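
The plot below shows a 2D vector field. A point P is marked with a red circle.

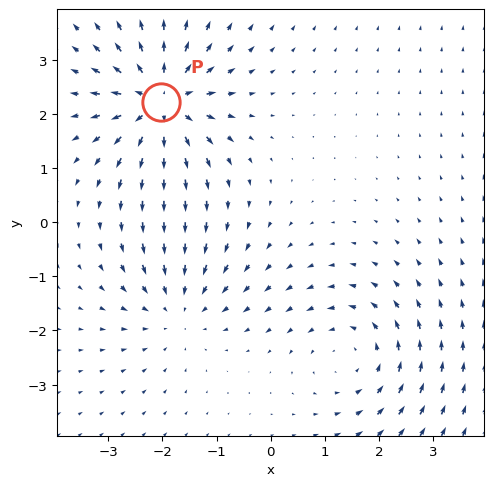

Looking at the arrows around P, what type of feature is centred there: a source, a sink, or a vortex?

At P (-2.0, 2.2) the arrows spread outward. Divergence about +6, curl ≈0 — positive divergence with near-zero curl is a source.

source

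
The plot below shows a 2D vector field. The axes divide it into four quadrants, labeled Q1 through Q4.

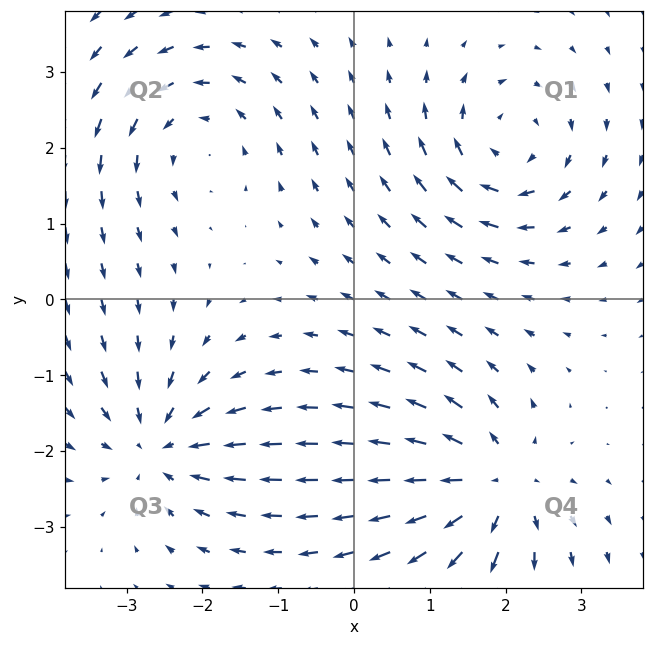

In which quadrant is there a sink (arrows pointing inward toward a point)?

The sink sits at approximately (-2.6, -1.9), which lies in quadrant Q3. The divergence there is about -4, negative as expected for a sink.

Q3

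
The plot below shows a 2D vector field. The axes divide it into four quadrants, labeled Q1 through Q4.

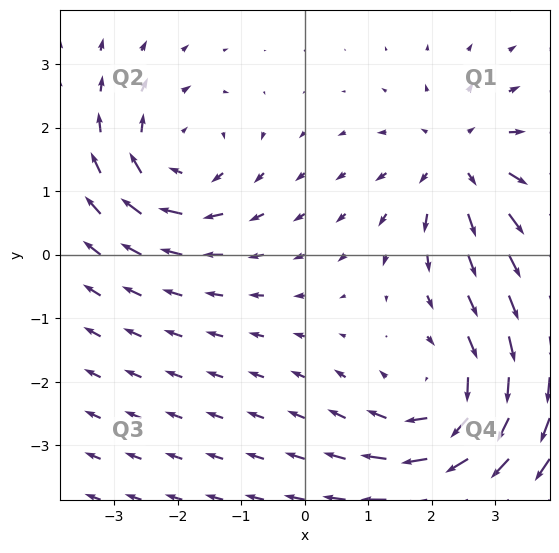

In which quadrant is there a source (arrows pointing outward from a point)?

Q1

The source sits at approximately (2.4, 1.5), which lies in quadrant Q1. The divergence there is about +3, positive as expected for a source.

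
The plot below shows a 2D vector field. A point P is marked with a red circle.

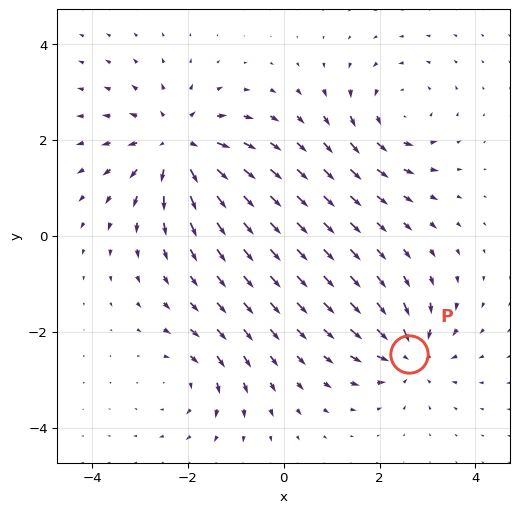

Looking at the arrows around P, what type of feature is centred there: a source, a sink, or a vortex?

sink

At P (2.6, -2.5) the arrows converge inward. Divergence about -4, curl ≈0 — negative divergence with near-zero curl is a sink.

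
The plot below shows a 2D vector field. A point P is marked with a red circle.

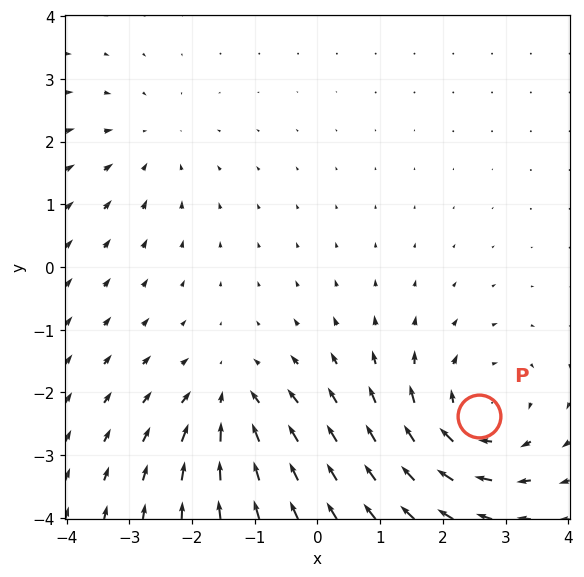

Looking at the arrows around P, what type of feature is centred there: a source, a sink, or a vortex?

At P (2.6, -2.4) the arrows circulate clockwise. Divergence ≈0, curl about -4 — near-zero divergence with nonzero curl is a vortex.

vortex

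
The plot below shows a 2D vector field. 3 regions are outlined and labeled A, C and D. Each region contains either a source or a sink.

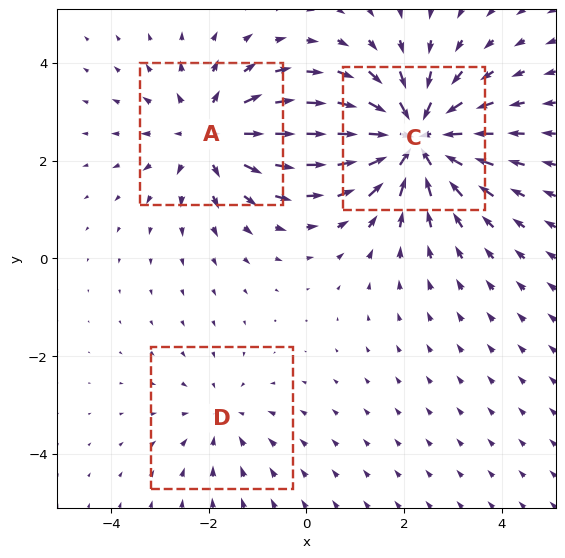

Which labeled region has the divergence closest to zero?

Divergence at each region's feature centre — A: about +3, C: about -5, D: about -2. Region D is closest to zero.

D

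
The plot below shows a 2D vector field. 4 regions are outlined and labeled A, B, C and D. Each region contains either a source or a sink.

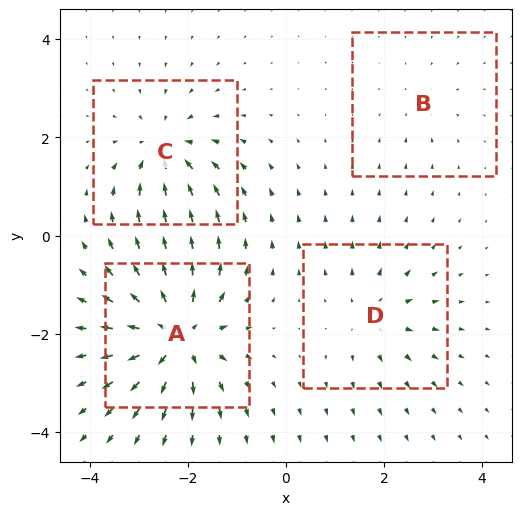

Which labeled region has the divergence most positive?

Divergence at each region's feature centre — A: about +8, B: about -2, C: about -5, D: about +4. Region A is most positive.

A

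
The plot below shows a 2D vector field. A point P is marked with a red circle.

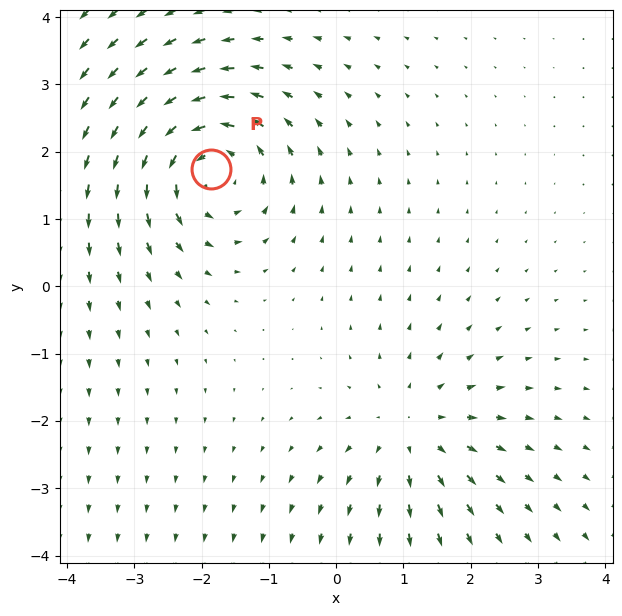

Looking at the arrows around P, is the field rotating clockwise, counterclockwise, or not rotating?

counterclockwise

Near P at (-1.9, 1.7) the arrows circulate counterclockwise. The curl (z-component) there is about +4; positive curl means counterclockwise rotation.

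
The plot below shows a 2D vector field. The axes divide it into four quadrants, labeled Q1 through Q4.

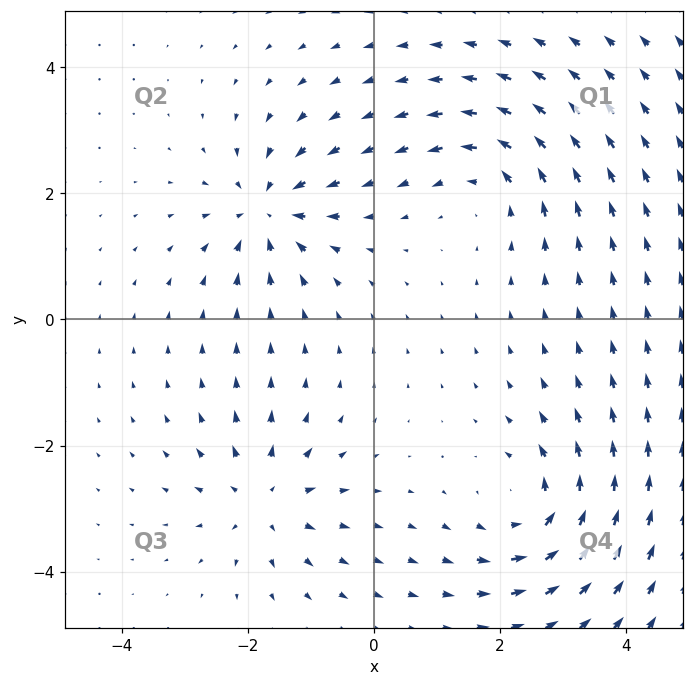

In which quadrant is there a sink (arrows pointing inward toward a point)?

The sink sits at approximately (-1.7, 1.7), which lies in quadrant Q2. The divergence there is about -6, negative as expected for a sink.

Q2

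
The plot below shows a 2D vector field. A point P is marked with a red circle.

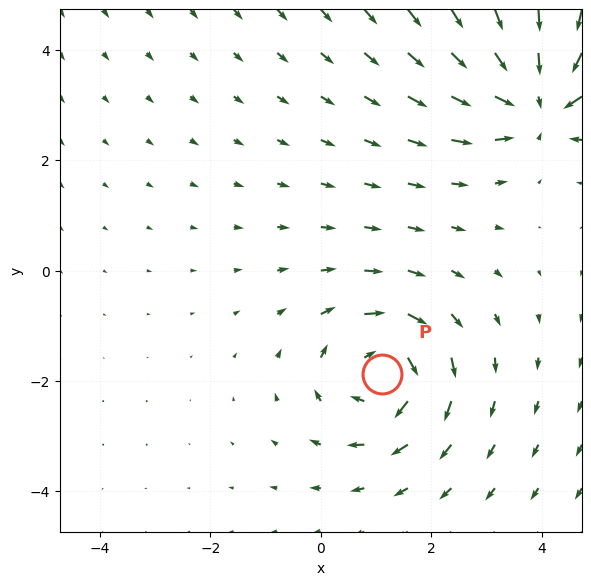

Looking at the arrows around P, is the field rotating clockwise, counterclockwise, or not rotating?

clockwise

Near P at (1.1, -1.9) the arrows circulate clockwise. The curl (z-component) there is about -5; negative curl means clockwise rotation.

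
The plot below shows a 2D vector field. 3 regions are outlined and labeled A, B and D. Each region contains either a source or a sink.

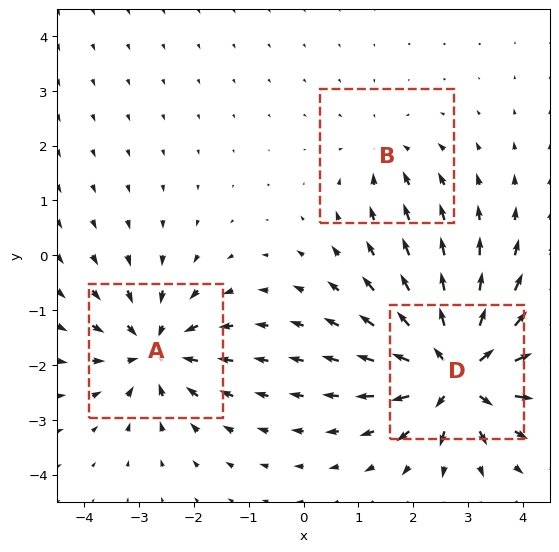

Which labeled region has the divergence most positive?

D

Divergence at each region's feature centre — A: about -4, B: about -2, D: about +6. Region D is most positive.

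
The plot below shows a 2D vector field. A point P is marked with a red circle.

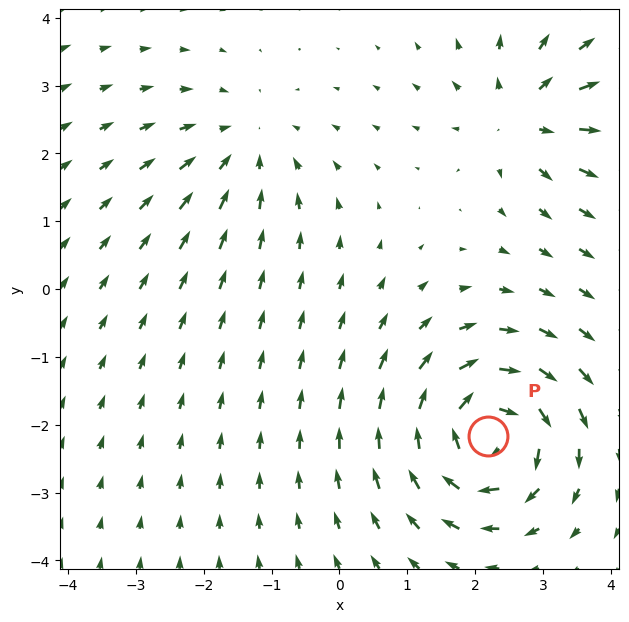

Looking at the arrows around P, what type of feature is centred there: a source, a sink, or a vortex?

At P (2.2, -2.2) the arrows circulate clockwise. Divergence ≈0, curl about -7 — near-zero divergence with nonzero curl is a vortex.

vortex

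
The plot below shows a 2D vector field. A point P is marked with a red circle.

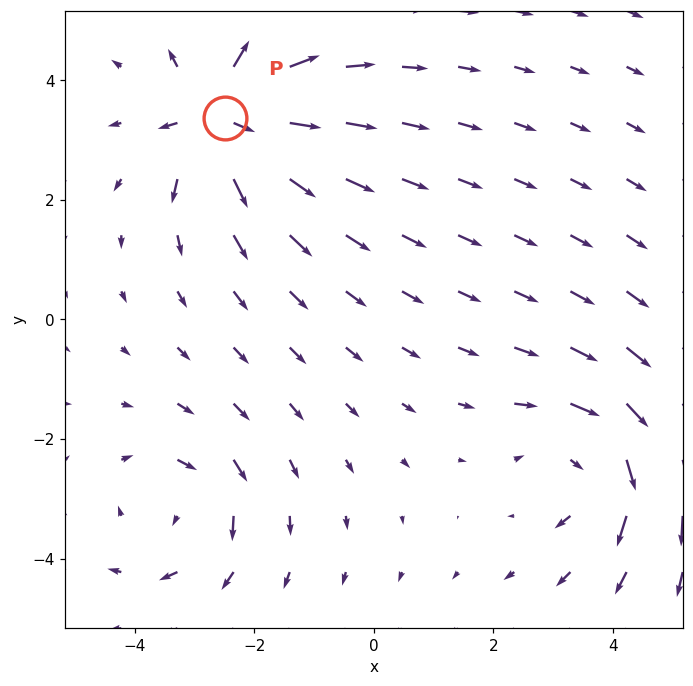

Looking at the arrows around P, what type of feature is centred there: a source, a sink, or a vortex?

At P (-2.5, 3.4) the arrows spread outward. Divergence about +6, curl ≈0 — positive divergence with near-zero curl is a source.

source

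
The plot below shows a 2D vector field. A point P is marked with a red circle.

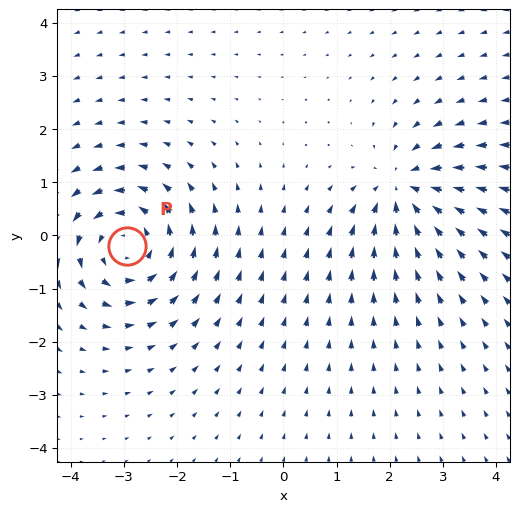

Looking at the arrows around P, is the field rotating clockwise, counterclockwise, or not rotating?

Near P at (-2.9, -0.2) the arrows circulate counterclockwise. The curl (z-component) there is about +4; positive curl means counterclockwise rotation.

counterclockwise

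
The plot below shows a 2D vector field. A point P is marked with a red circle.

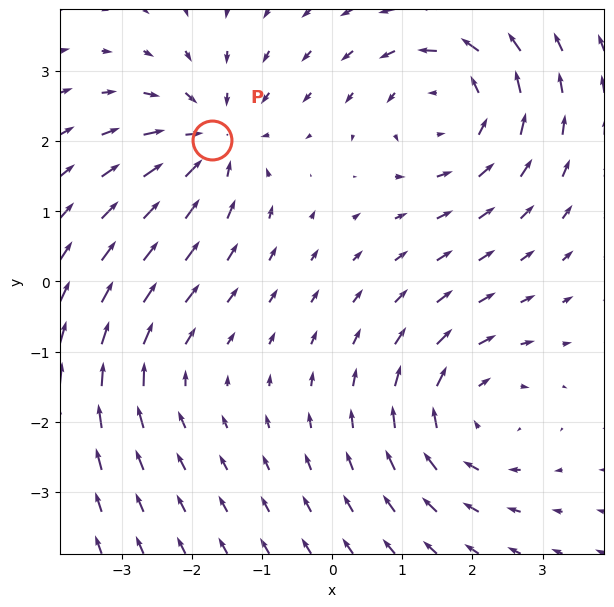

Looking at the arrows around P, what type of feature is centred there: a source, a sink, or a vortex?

sink

At P (-1.7, 2.0) the arrows converge inward. Divergence about -5, curl ≈0 — negative divergence with near-zero curl is a sink.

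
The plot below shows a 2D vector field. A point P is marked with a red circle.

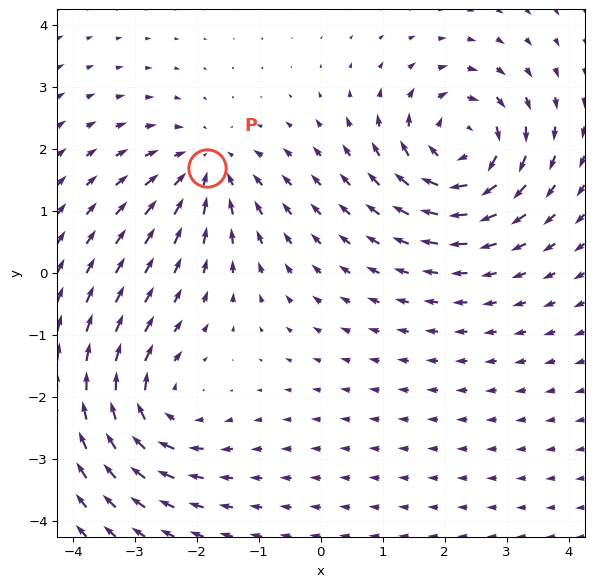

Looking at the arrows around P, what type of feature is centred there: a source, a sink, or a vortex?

sink

At P (-1.8, 1.7) the arrows converge inward. Divergence about -4, curl ≈0 — negative divergence with near-zero curl is a sink.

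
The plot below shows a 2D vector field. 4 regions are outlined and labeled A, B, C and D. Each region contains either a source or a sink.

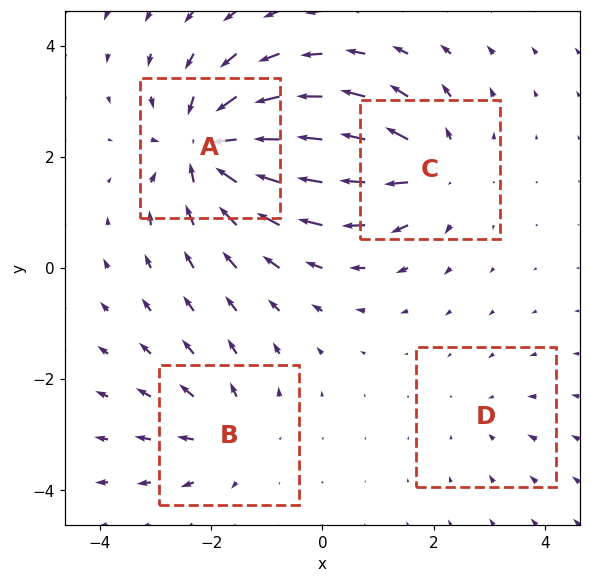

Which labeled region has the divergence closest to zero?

Divergence at each region's feature centre — A: about -7, B: about +4, C: about +5, D: about -2. Region D is closest to zero.

D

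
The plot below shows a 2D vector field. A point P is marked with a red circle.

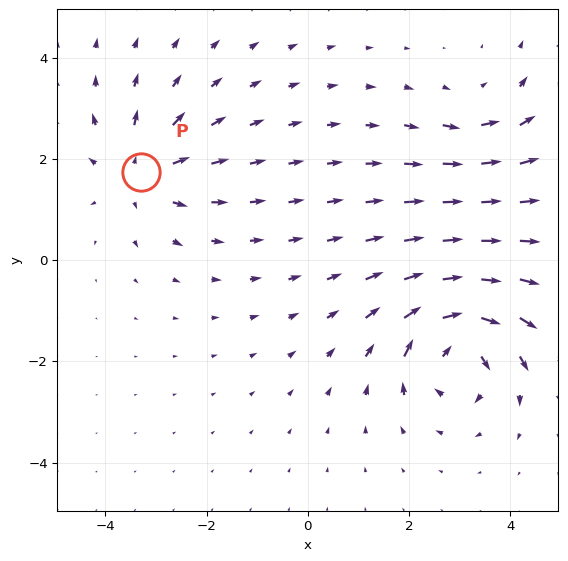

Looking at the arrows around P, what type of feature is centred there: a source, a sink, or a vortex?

At P (-3.3, 1.7) the arrows spread outward. Divergence about +4, curl ≈0 — positive divergence with near-zero curl is a source.

source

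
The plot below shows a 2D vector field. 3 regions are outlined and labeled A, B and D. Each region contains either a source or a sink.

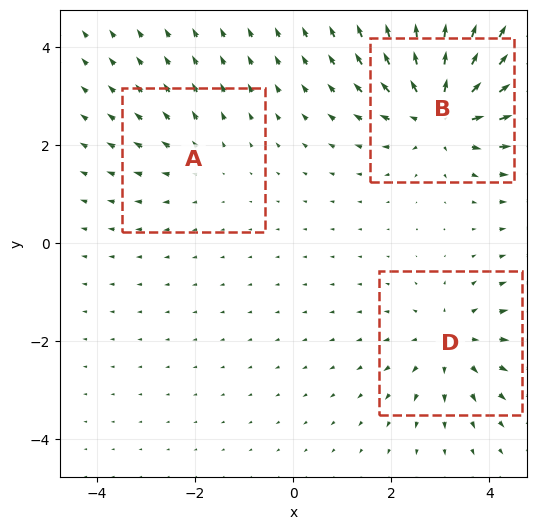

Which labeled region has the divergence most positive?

Divergence at each region's feature centre — A: about +2, B: about +5, D: about +3. Region B is most positive.

B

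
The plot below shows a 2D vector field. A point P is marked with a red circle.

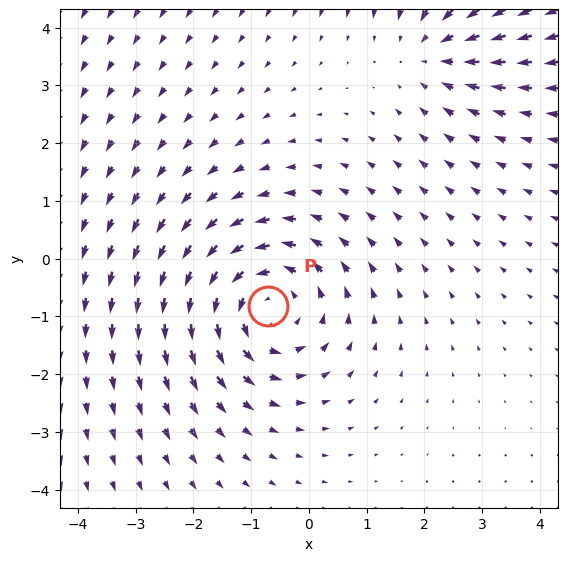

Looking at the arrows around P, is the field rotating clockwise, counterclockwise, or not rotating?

Near P at (-0.7, -0.8) the arrows circulate counterclockwise. The curl (z-component) there is about +4; positive curl means counterclockwise rotation.

counterclockwise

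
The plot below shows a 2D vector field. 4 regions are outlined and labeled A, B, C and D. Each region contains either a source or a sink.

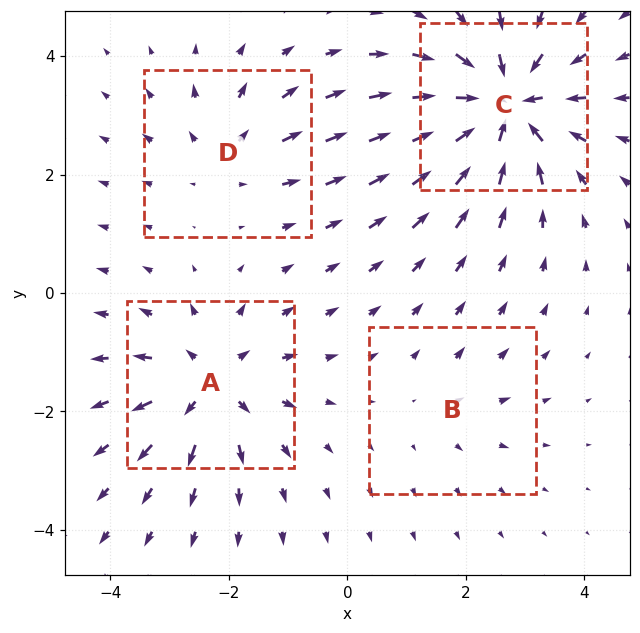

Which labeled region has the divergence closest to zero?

B

Divergence at each region's feature centre — A: about +5, B: about +2, C: about -8, D: about +3. Region B is closest to zero.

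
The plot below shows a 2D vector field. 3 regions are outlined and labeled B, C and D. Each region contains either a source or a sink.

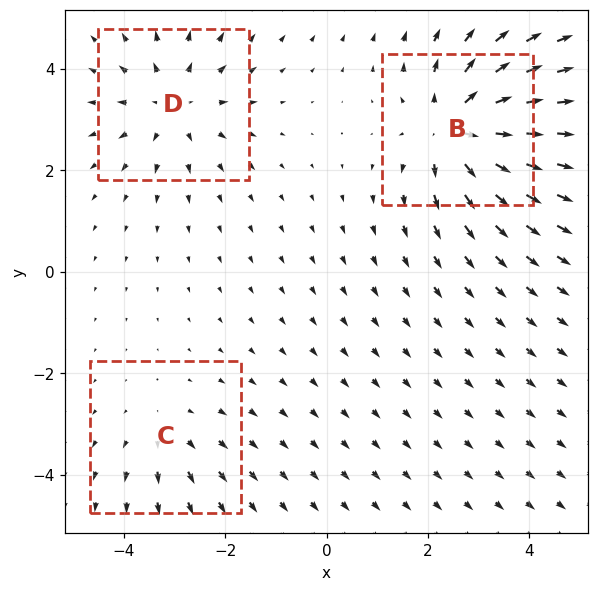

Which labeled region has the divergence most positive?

Divergence at each region's feature centre — B: about +5, C: about +2, D: about +3. Region B is most positive.

B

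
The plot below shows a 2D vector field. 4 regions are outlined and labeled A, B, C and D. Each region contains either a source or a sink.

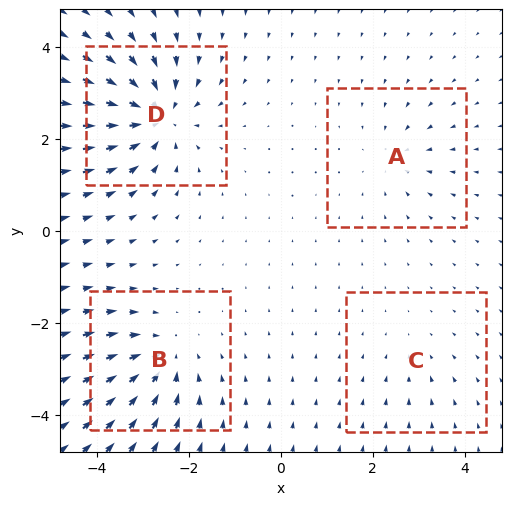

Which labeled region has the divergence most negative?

Divergence at each region's feature centre — A: about -3, B: about -5, C: about -2, D: about -8. Region D is most negative.

D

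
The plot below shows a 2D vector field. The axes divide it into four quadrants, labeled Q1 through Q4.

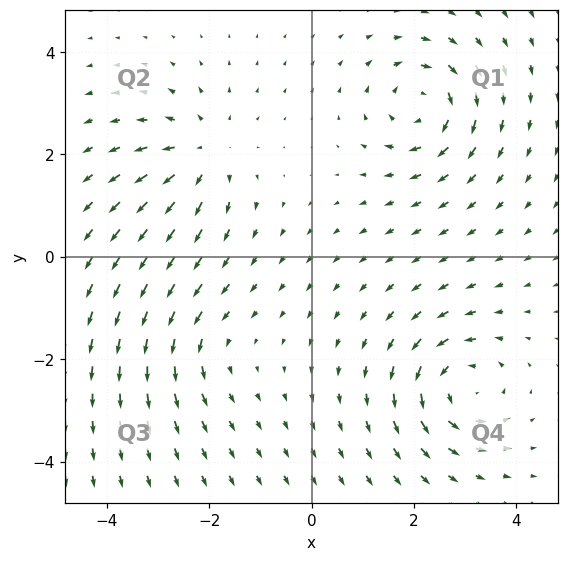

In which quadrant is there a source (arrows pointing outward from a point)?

Q2

The source sits at approximately (-2.1, 2.0), which lies in quadrant Q2. The divergence there is about +4, positive as expected for a source.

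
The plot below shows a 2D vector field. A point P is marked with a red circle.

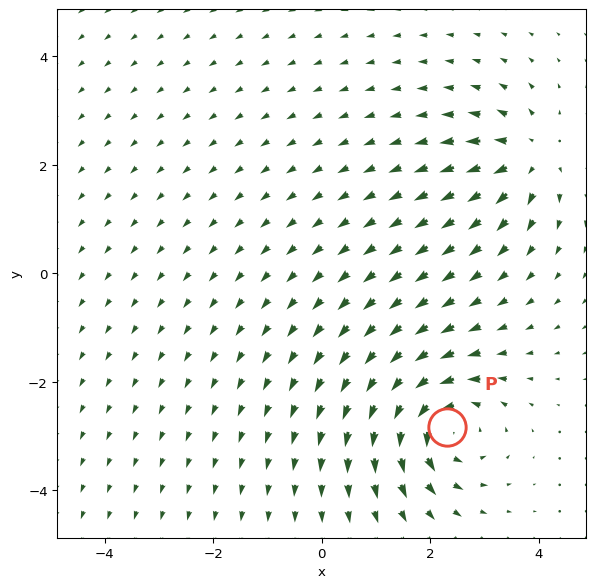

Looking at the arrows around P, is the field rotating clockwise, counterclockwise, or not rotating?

counterclockwise

Near P at (2.3, -2.8) the arrows circulate counterclockwise. The curl (z-component) there is about +6; positive curl means counterclockwise rotation.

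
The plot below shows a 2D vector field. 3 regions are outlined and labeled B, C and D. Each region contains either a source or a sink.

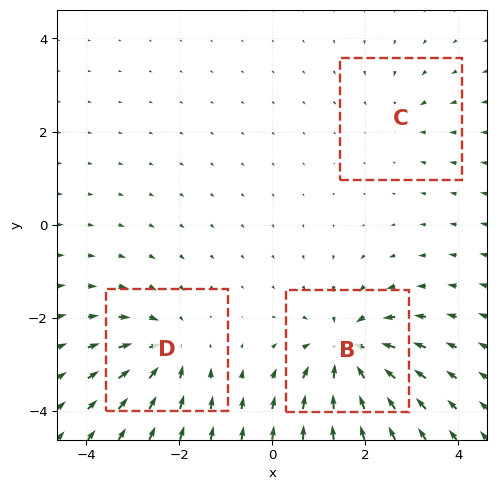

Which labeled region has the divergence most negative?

B

Divergence at each region's feature centre — B: about -5, C: about -2, D: about -4. Region B is most negative.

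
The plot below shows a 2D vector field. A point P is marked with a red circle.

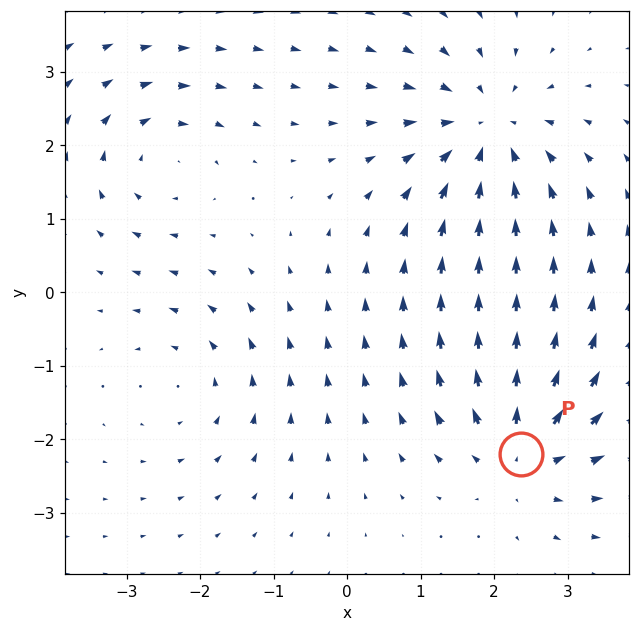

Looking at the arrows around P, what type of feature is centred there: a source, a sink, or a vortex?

At P (2.4, -2.2) the arrows spread outward. Divergence about +5, curl ≈0 — positive divergence with near-zero curl is a source.

source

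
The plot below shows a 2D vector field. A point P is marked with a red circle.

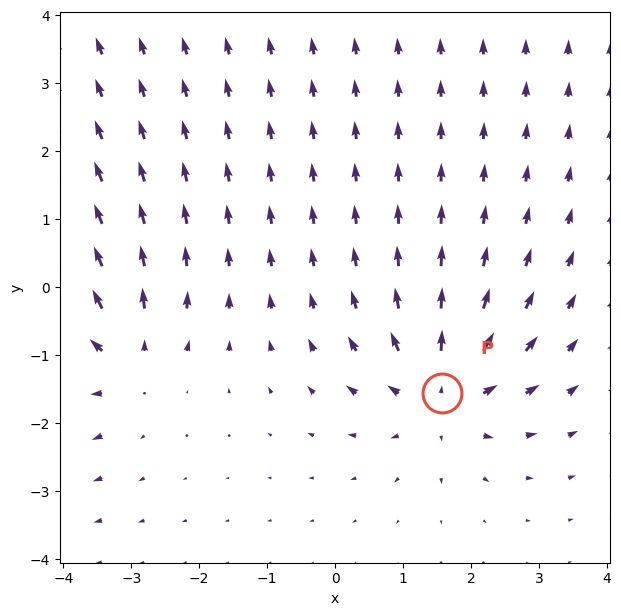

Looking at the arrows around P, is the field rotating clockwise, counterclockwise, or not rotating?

not rotating

Near P at (1.6, -1.5) the arrows show no circulation. The curl there is ≈0.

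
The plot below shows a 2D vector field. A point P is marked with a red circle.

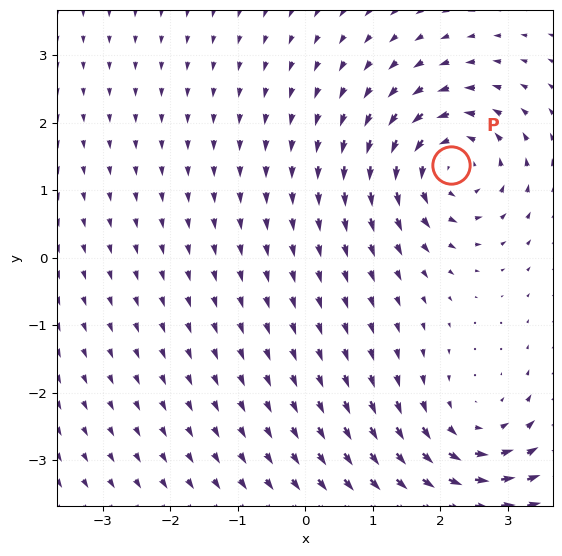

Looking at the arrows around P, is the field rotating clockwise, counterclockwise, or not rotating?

Near P at (2.2, 1.4) the arrows circulate counterclockwise. The curl (z-component) there is about +6; positive curl means counterclockwise rotation.

counterclockwise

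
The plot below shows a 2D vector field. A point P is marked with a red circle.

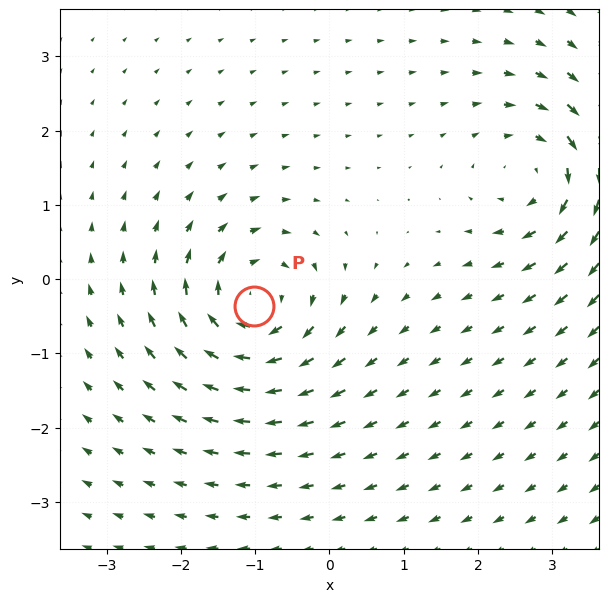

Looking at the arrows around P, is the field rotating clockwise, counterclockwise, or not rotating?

clockwise

Near P at (-1.0, -0.4) the arrows circulate clockwise. The curl (z-component) there is about -6; negative curl means clockwise rotation.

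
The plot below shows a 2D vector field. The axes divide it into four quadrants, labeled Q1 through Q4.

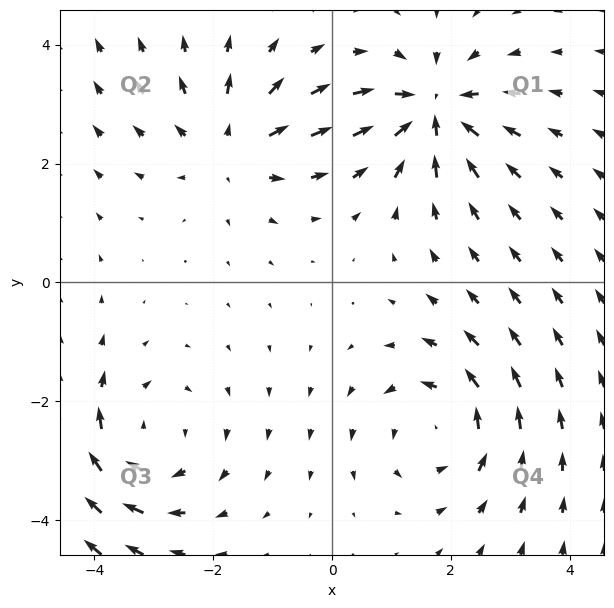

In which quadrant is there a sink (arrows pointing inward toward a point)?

Q1

The sink sits at approximately (1.7, 2.9), which lies in quadrant Q1. The divergence there is about -5, negative as expected for a sink.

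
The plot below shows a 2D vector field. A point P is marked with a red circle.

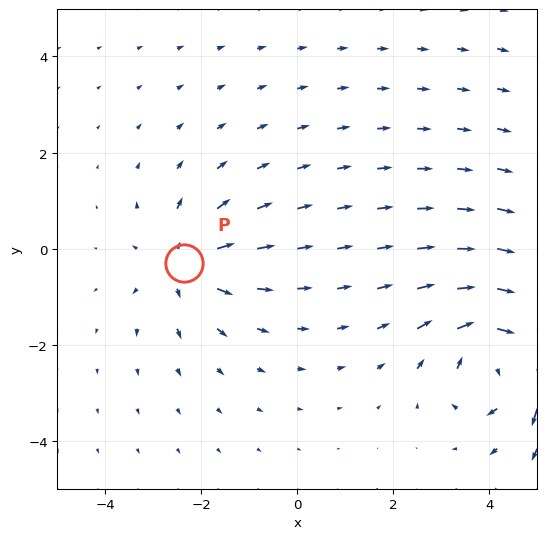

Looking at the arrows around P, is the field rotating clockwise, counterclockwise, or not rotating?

not rotating

Near P at (-2.4, -0.3) the arrows show no circulation. The curl there is ≈0.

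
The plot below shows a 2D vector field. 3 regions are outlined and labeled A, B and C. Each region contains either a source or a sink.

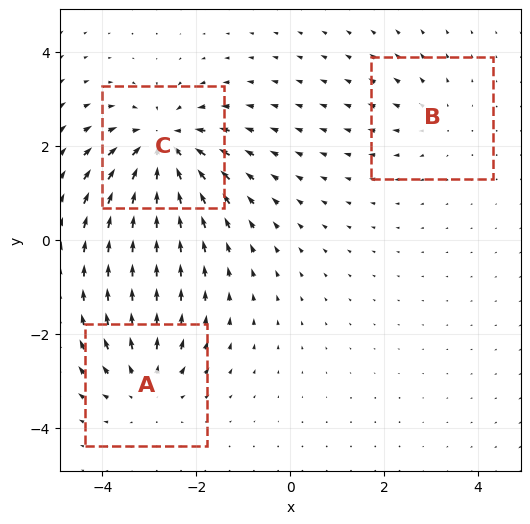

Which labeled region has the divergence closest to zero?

Divergence at each region's feature centre — A: about +3, B: about +2, C: about -5. Region B is closest to zero.

B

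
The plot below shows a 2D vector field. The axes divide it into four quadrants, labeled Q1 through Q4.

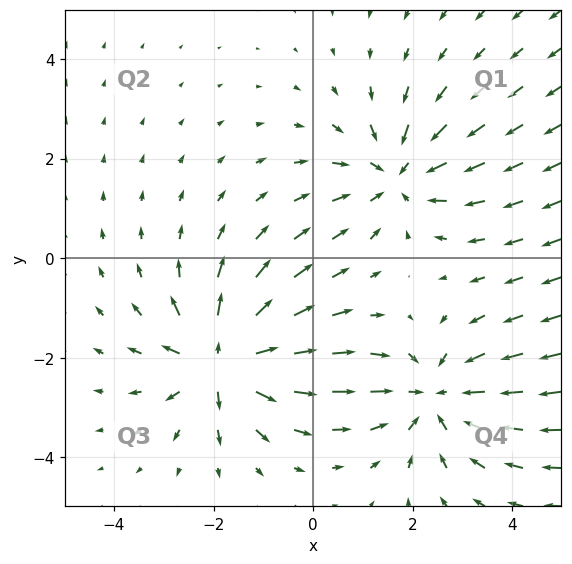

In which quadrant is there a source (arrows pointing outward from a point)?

The source sits at approximately (-1.8, -2.1), which lies in quadrant Q3. The divergence there is about +7, positive as expected for a source.

Q3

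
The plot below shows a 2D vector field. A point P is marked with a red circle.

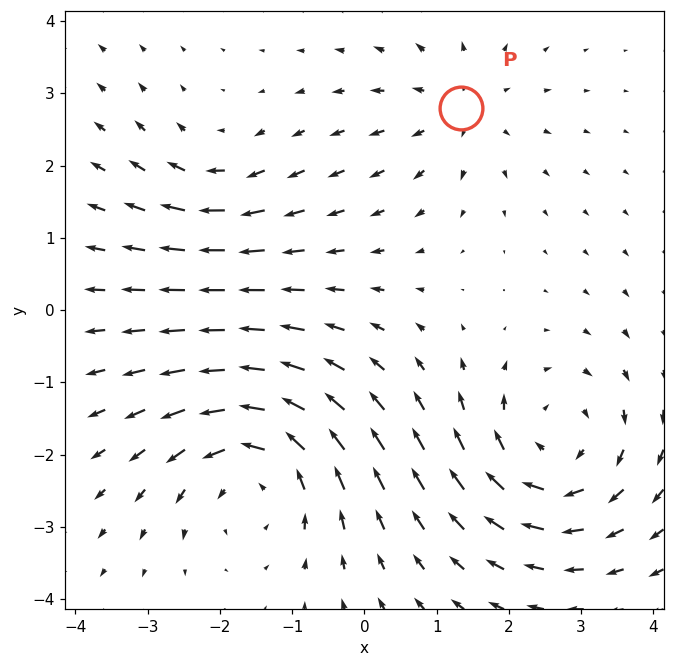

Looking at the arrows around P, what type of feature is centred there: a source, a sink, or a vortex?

At P (1.3, 2.8) the arrows spread outward. Divergence about +3, curl ≈0 — positive divergence with near-zero curl is a source.

source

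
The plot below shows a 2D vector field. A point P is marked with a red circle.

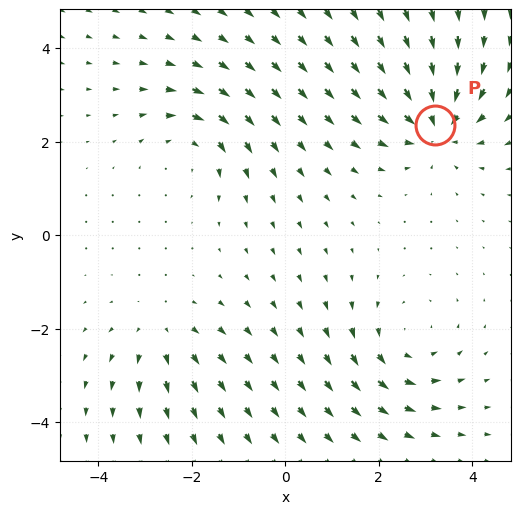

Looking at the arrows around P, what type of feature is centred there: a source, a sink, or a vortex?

At P (3.2, 2.4) the arrows converge inward. Divergence about -5, curl ≈0 — negative divergence with near-zero curl is a sink.

sink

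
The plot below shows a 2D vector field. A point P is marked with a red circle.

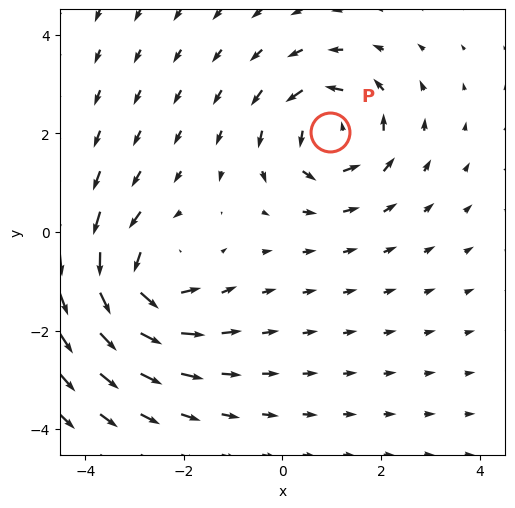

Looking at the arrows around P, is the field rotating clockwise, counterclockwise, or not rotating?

Near P at (1.0, 2.0) the arrows circulate counterclockwise. The curl (z-component) there is about +5; positive curl means counterclockwise rotation.

counterclockwise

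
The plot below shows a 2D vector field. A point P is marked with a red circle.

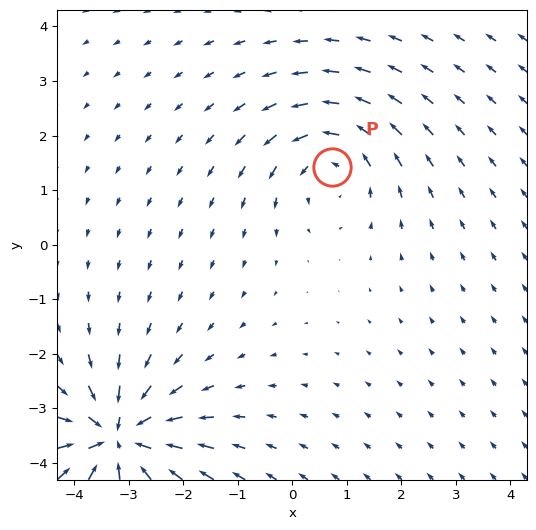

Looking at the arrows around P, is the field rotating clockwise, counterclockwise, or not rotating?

Near P at (0.7, 1.4) the arrows circulate counterclockwise. The curl (z-component) there is about +3; positive curl means counterclockwise rotation.

counterclockwise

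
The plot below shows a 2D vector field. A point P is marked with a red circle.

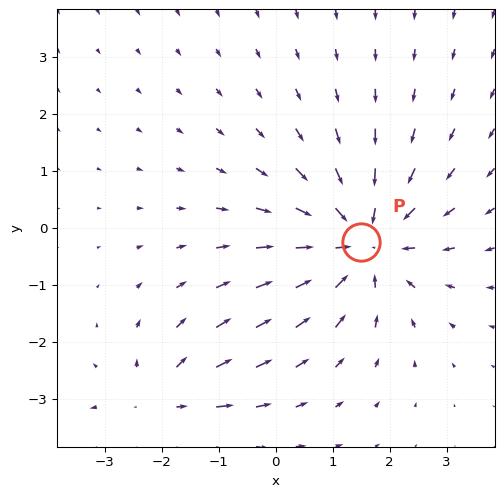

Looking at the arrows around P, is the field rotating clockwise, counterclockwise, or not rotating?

not rotating

Near P at (1.5, -0.2) the arrows show no circulation. The curl there is ≈0.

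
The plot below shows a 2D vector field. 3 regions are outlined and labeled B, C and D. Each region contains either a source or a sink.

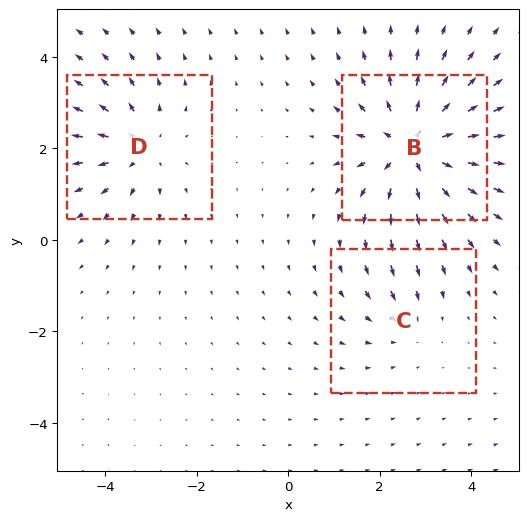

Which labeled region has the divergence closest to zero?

Divergence at each region's feature centre — B: about +5, C: about -2, D: about +3. Region C is closest to zero.

C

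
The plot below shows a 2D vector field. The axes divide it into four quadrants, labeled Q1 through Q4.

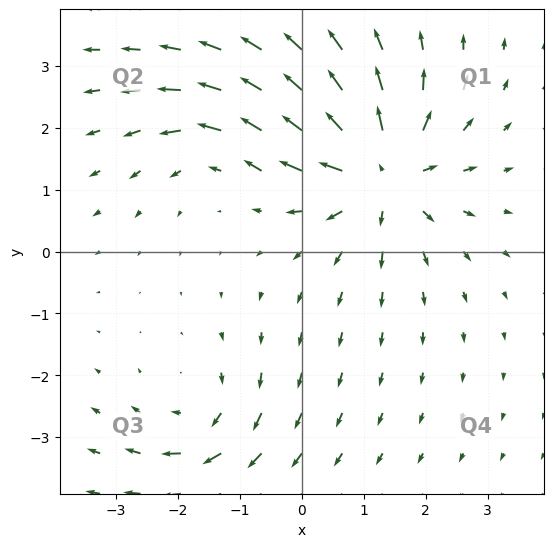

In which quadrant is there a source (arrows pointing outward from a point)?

The source sits at approximately (1.3, 1.3), which lies in quadrant Q1. The divergence there is about +5, positive as expected for a source.

Q1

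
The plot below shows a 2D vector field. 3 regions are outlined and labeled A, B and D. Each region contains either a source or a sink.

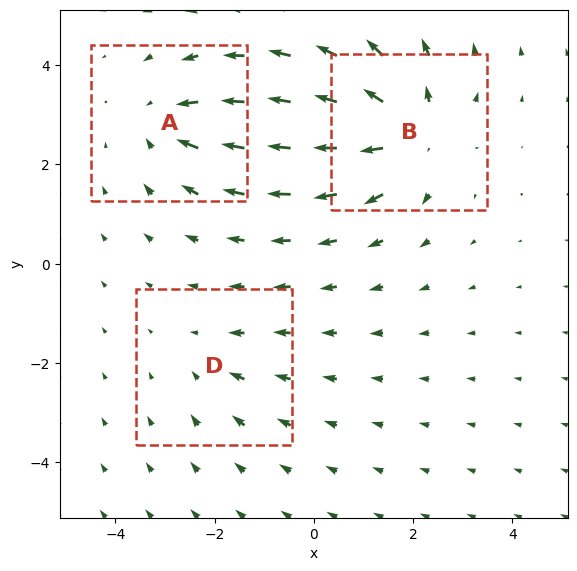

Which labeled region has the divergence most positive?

Divergence at each region's feature centre — A: about -3, B: about +4, D: about -2. Region B is most positive.

B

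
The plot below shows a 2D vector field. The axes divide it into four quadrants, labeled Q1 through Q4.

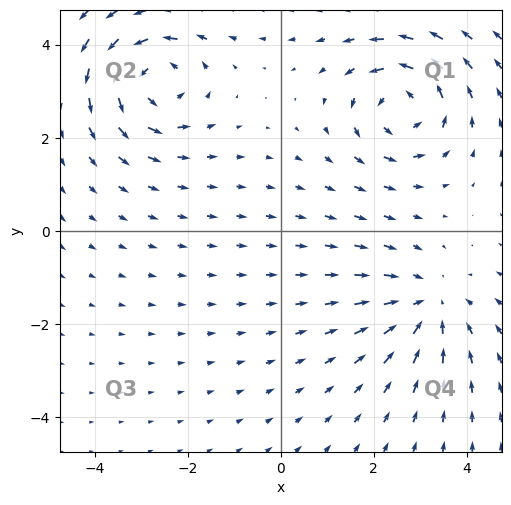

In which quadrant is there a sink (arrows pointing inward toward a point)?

The sink sits at approximately (3.2, -1.6), which lies in quadrant Q4. The divergence there is about -3, negative as expected for a sink.

Q4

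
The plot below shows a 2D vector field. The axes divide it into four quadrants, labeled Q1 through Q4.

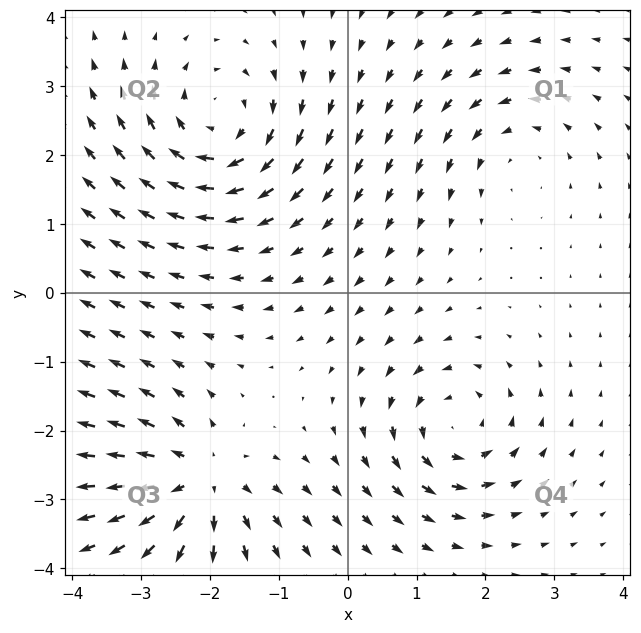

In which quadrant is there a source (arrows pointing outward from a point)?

Q3

The source sits at approximately (-2.2, -2.7), which lies in quadrant Q3. The divergence there is about +5, positive as expected for a source.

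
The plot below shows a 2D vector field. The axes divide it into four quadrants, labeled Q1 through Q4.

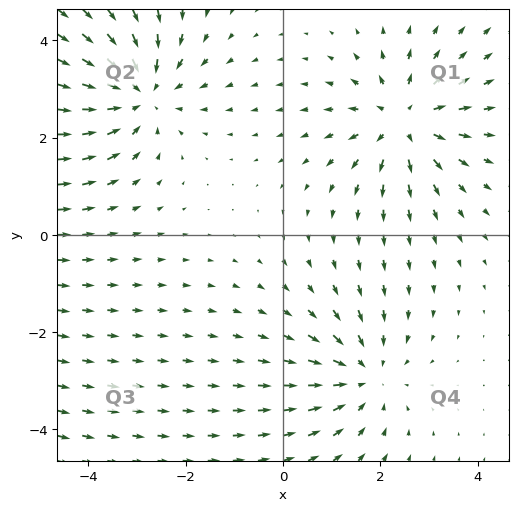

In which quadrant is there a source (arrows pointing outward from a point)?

Q1

The source sits at approximately (2.5, 2.3), which lies in quadrant Q1. The divergence there is about +4, positive as expected for a source.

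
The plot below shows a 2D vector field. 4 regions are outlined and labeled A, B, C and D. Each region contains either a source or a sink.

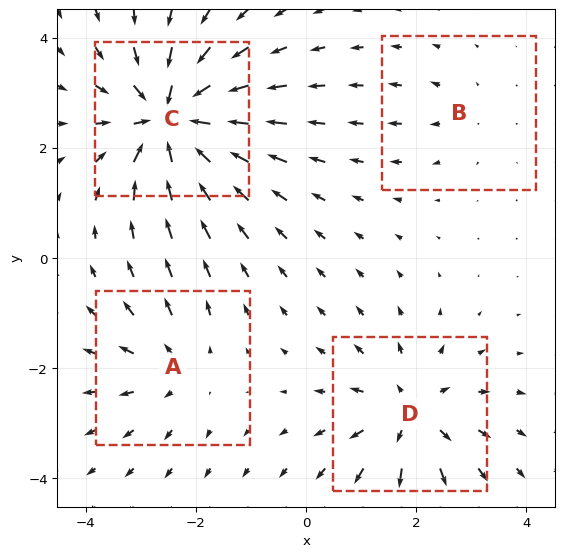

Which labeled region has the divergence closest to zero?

B

Divergence at each region's feature centre — A: about +4, B: about +2, C: about -8, D: about +5. Region B is closest to zero.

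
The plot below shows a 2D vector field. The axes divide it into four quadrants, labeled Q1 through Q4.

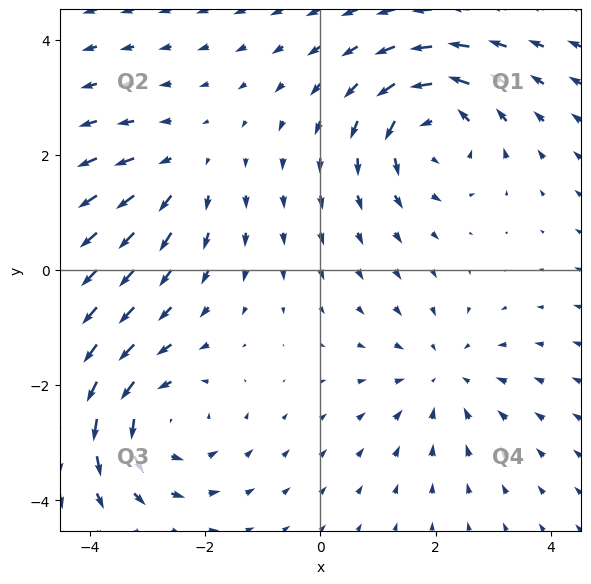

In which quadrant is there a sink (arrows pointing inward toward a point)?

Q4

The sink sits at approximately (2.1, -1.8), which lies in quadrant Q4. The divergence there is about -3, negative as expected for a sink.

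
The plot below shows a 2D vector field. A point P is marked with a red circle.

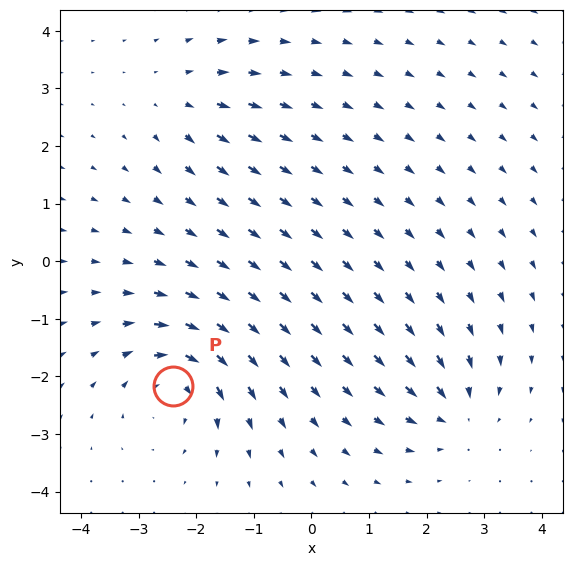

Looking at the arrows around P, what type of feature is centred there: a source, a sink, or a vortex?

vortex

At P (-2.4, -2.2) the arrows circulate clockwise. Divergence ≈0, curl about -6 — near-zero divergence with nonzero curl is a vortex.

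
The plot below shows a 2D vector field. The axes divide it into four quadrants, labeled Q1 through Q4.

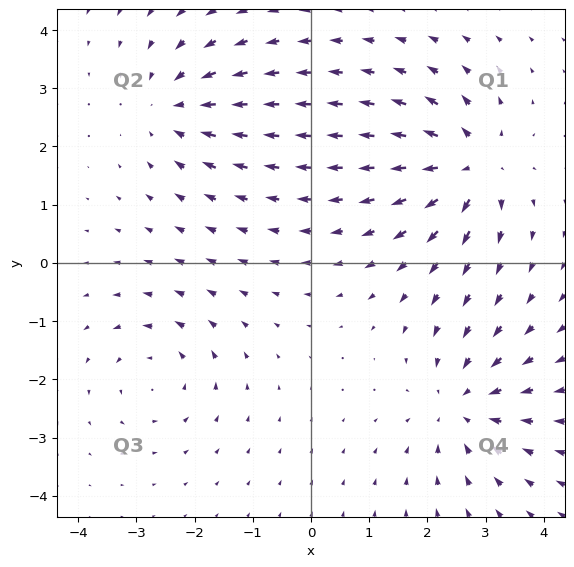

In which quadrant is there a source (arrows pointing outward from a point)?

Q1

The source sits at approximately (2.7, 1.7), which lies in quadrant Q1. The divergence there is about +5, positive as expected for a source.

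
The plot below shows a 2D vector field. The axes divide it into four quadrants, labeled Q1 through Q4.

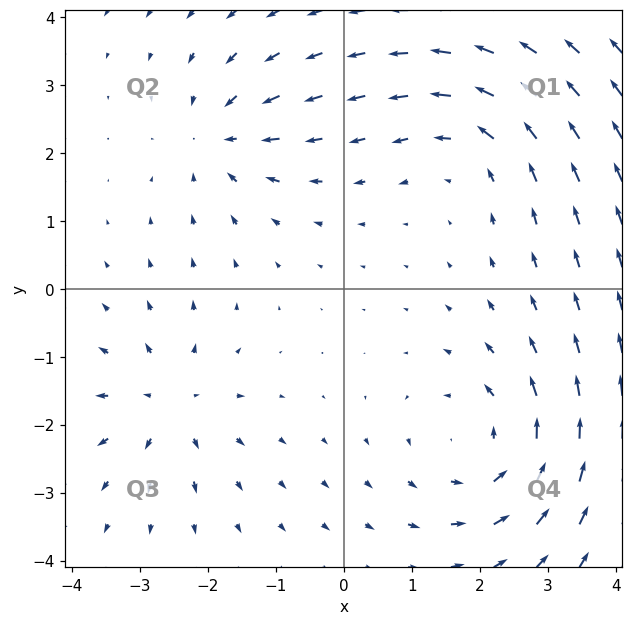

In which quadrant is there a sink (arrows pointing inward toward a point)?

Q2

The sink sits at approximately (-1.8, 2.2), which lies in quadrant Q2. The divergence there is about -4, negative as expected for a sink.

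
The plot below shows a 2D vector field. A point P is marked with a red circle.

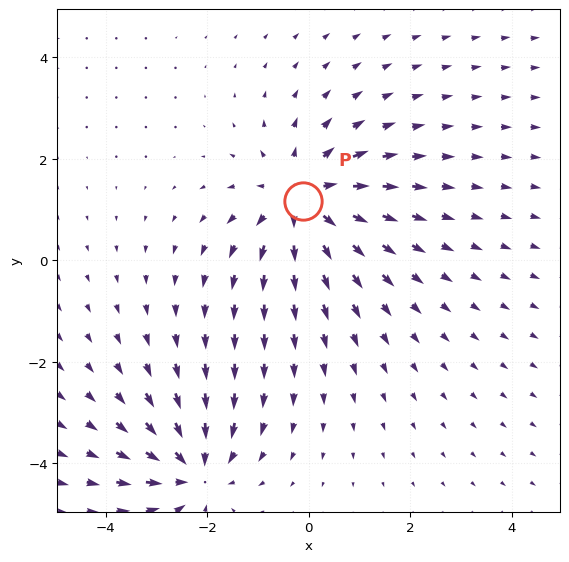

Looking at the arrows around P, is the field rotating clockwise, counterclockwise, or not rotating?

Near P at (-0.1, 1.2) the arrows show no circulation. The curl there is ≈0.

not rotating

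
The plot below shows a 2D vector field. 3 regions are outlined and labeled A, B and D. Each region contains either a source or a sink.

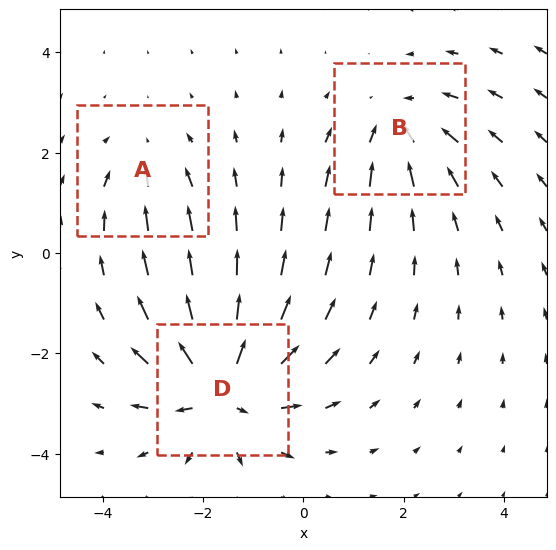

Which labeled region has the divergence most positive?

D

Divergence at each region's feature centre — A: about -2, B: about -3, D: about +5. Region D is most positive.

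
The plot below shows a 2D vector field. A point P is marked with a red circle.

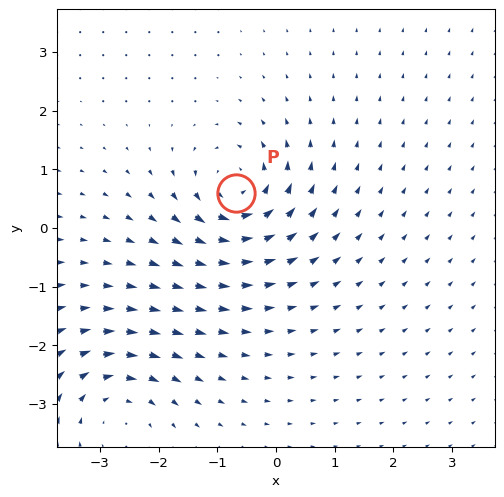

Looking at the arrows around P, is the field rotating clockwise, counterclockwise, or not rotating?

Near P at (-0.7, 0.6) the arrows circulate counterclockwise. The curl (z-component) there is about +5; positive curl means counterclockwise rotation.

counterclockwise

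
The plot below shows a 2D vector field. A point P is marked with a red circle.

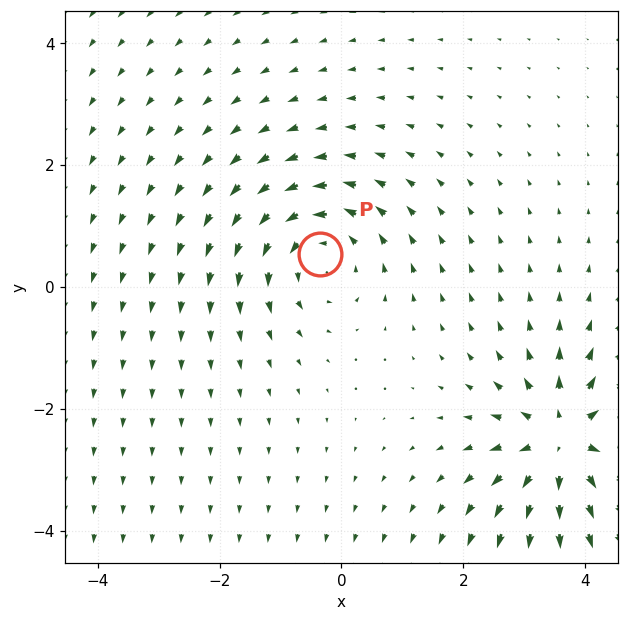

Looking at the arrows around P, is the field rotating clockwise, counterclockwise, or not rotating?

counterclockwise

Near P at (-0.4, 0.5) the arrows circulate counterclockwise. The curl (z-component) there is about +3; positive curl means counterclockwise rotation.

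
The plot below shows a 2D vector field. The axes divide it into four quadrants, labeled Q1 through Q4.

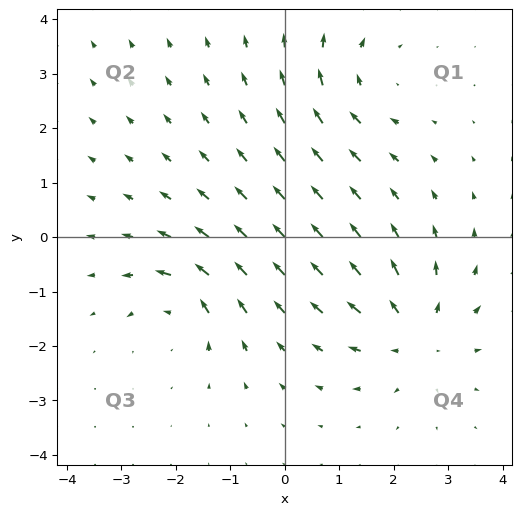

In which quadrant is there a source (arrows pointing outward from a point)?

Q4

The source sits at approximately (2.4, -1.8), which lies in quadrant Q4. The divergence there is about +3, positive as expected for a source.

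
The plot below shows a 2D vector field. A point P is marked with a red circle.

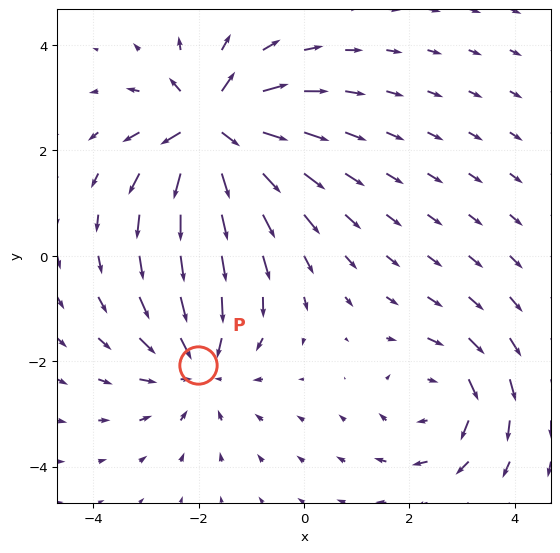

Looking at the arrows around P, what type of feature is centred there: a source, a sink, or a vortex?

sink

At P (-2.0, -2.1) the arrows converge inward. Divergence about -3, curl ≈0 — negative divergence with near-zero curl is a sink.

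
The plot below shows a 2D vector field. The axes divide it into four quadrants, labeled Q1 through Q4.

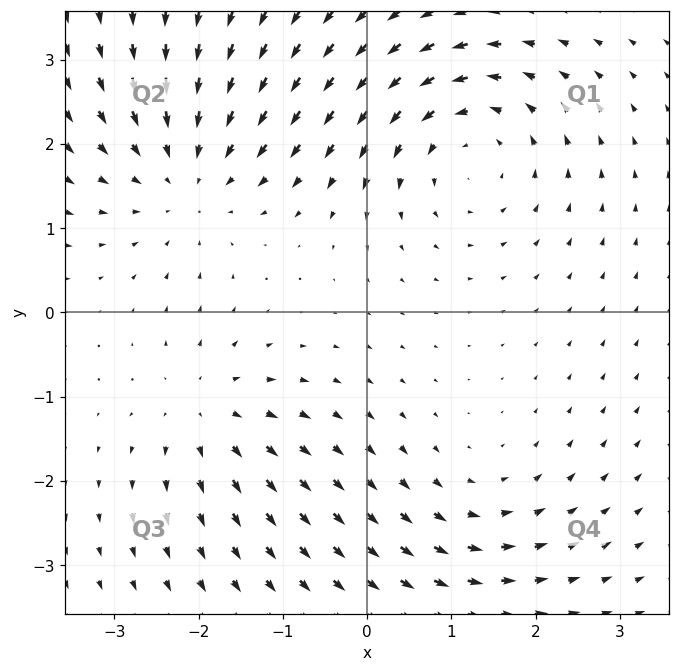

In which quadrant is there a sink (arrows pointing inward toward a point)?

Q2

The sink sits at approximately (-2.1, 1.6), which lies in quadrant Q2. The divergence there is about -4, negative as expected for a sink.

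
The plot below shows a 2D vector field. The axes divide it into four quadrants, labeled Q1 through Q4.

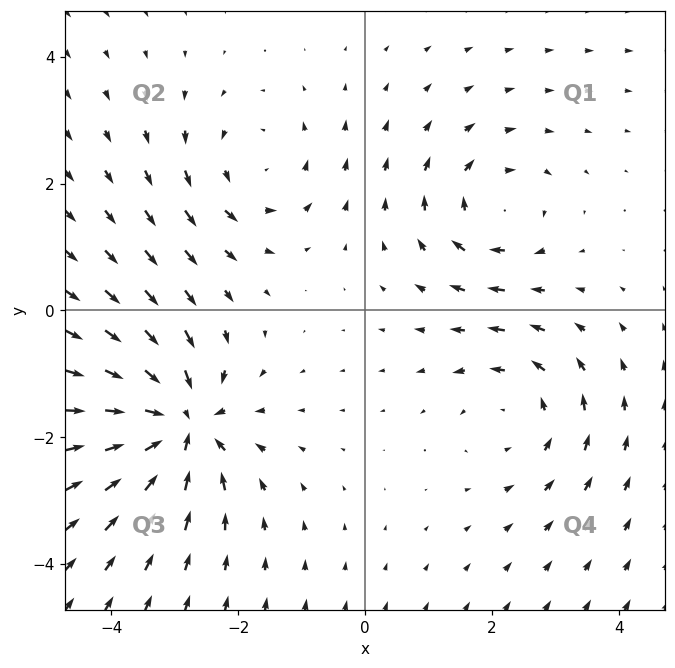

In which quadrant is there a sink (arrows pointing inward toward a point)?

Q3

The sink sits at approximately (-2.9, -1.8), which lies in quadrant Q3. The divergence there is about -6, negative as expected for a sink.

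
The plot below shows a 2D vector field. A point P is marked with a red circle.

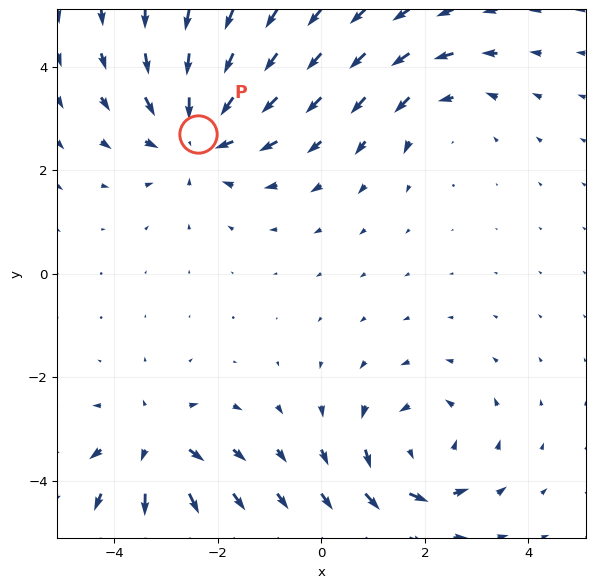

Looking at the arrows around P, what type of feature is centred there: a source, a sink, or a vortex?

sink

At P (-2.4, 2.7) the arrows converge inward. Divergence about -4, curl ≈0 — negative divergence with near-zero curl is a sink.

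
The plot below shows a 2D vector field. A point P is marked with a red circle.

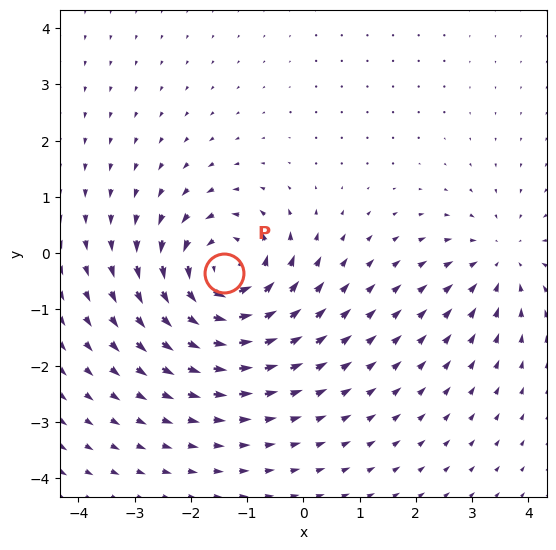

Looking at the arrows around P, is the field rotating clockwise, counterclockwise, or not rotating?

counterclockwise

Near P at (-1.4, -0.4) the arrows circulate counterclockwise. The curl (z-component) there is about +5; positive curl means counterclockwise rotation.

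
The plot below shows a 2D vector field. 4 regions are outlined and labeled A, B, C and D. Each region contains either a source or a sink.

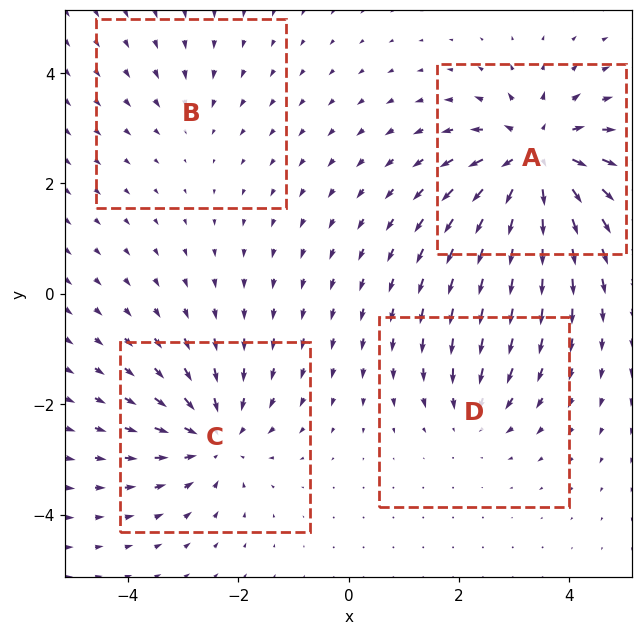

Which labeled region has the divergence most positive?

A

Divergence at each region's feature centre — A: about +8, B: about -2, C: about -5, D: about -3. Region A is most positive.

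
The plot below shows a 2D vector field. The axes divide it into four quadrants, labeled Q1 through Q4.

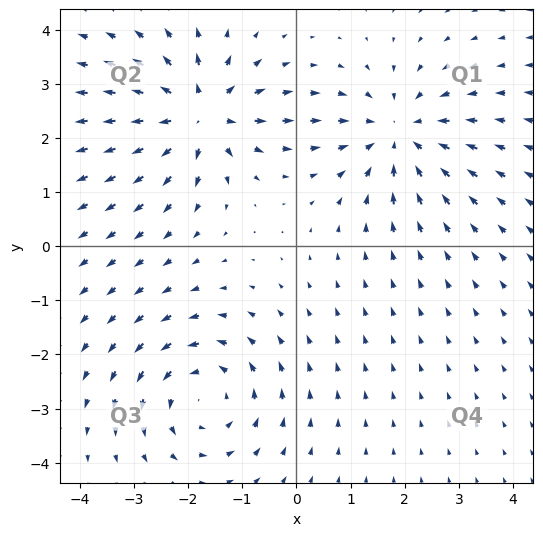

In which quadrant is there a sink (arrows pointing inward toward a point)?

Q1

The sink sits at approximately (1.9, 2.1), which lies in quadrant Q1. The divergence there is about -5, negative as expected for a sink.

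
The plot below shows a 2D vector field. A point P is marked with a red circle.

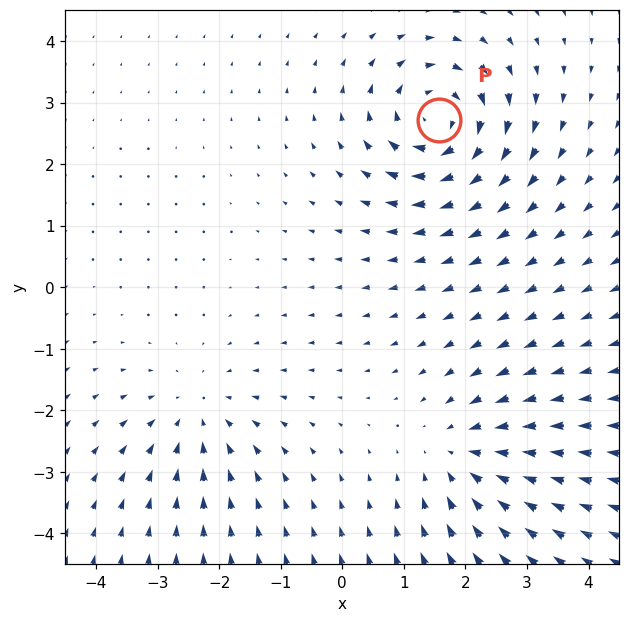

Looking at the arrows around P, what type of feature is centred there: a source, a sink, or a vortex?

vortex

At P (1.6, 2.7) the arrows circulate clockwise. Divergence ≈0, curl about -6 — near-zero divergence with nonzero curl is a vortex.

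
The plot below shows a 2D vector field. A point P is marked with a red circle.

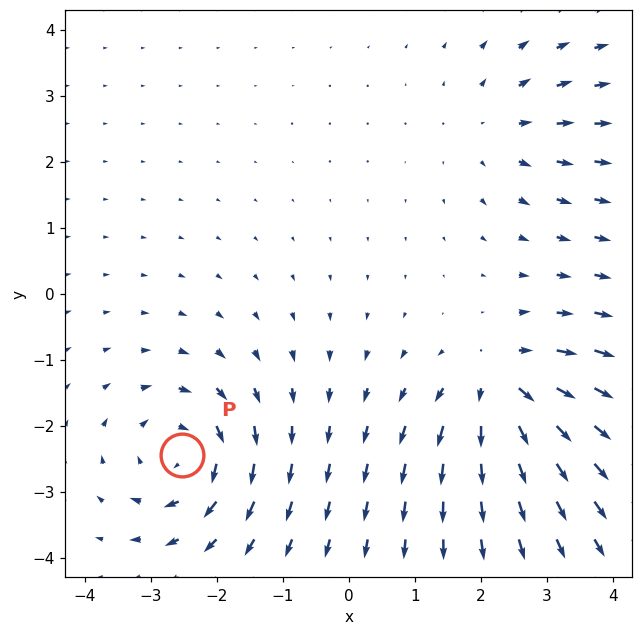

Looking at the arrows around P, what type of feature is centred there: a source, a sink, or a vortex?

At P (-2.5, -2.4) the arrows circulate clockwise. Divergence ≈0, curl about -6 — near-zero divergence with nonzero curl is a vortex.

vortex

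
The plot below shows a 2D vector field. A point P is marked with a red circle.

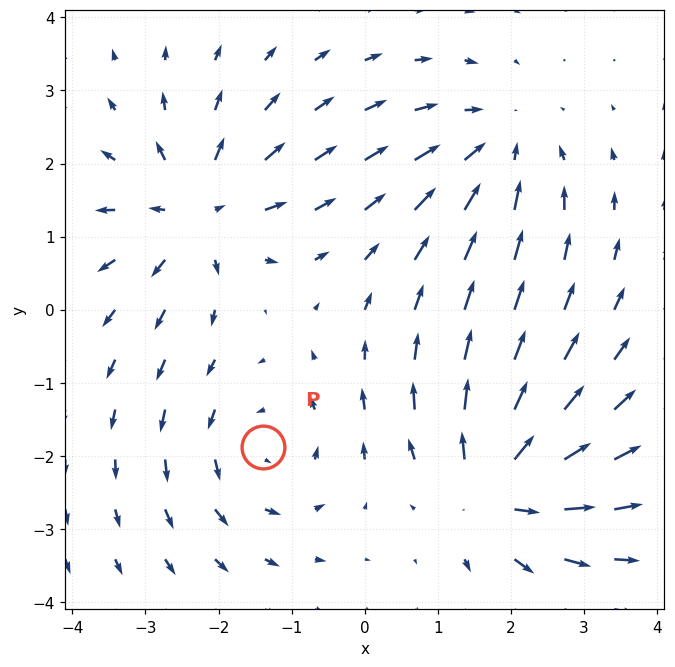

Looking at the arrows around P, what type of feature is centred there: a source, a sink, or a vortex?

At P (-1.4, -1.9) the arrows circulate counterclockwise. Divergence ≈0, curl about +4 — near-zero divergence with nonzero curl is a vortex.

vortex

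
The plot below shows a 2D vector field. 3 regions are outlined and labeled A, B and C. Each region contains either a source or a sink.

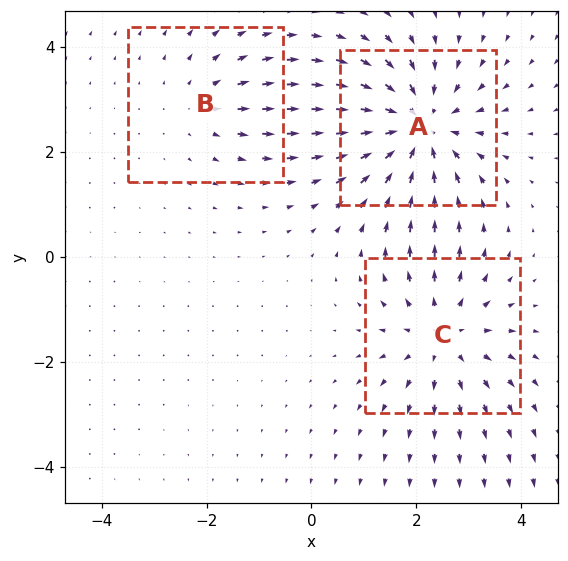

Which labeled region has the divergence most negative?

A

Divergence at each region's feature centre — A: about -4, B: about +2, C: about +3. Region A is most negative.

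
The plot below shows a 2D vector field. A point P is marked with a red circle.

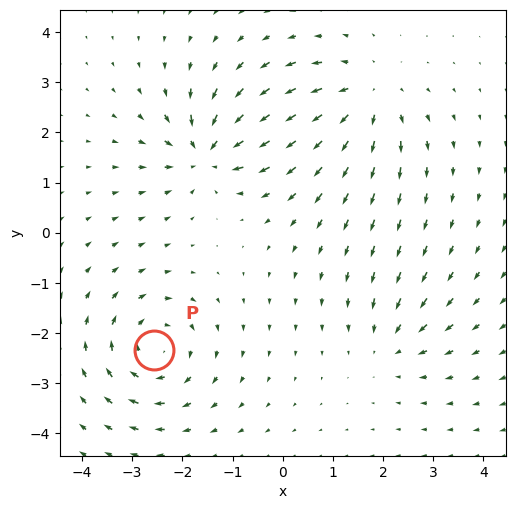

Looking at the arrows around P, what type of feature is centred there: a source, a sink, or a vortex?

vortex

At P (-2.6, -2.3) the arrows circulate clockwise. Divergence ≈0, curl about -5 — near-zero divergence with nonzero curl is a vortex.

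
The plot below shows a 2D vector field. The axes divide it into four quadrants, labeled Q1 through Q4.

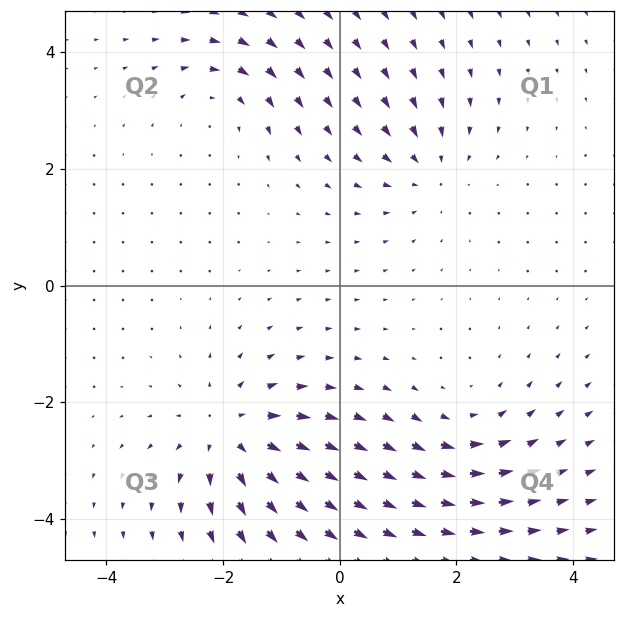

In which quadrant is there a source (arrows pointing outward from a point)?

Q3

The source sits at approximately (-1.9, -2.5), which lies in quadrant Q3. The divergence there is about +4, positive as expected for a source.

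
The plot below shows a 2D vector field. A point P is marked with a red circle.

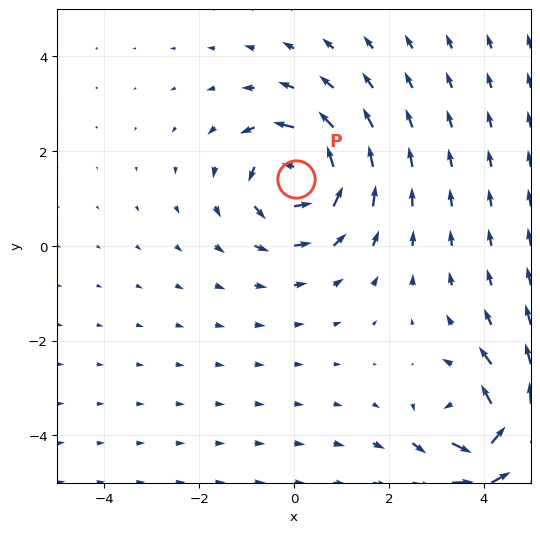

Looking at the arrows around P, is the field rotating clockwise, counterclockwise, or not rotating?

counterclockwise

Near P at (0.0, 1.4) the arrows circulate counterclockwise. The curl (z-component) there is about +6; positive curl means counterclockwise rotation.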